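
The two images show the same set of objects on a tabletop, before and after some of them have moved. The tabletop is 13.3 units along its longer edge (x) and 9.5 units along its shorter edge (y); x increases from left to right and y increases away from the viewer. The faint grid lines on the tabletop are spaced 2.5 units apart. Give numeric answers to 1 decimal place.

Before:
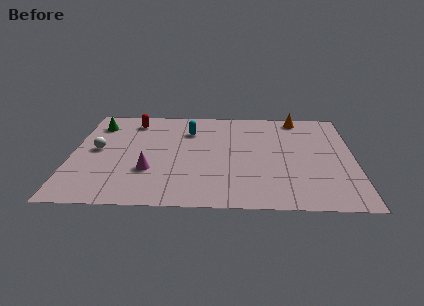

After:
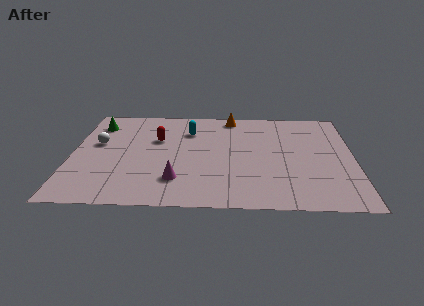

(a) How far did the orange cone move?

3.2

From (10.7, 8.5) to (7.5, 8.5), the orange cone covered √(3.2² + 0.0²) ≈ 3.2 units.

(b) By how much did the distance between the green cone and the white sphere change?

-0.6

The distance was about 2.5 in the first image and 1.9 in the second, so they moved 0.6 units closer together.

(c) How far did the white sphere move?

0.6

The white sphere was near (1.2, 5.0) before and (1.2, 5.6) after, so it travelled √(0.0² + 0.6²) ≈ 0.6 units.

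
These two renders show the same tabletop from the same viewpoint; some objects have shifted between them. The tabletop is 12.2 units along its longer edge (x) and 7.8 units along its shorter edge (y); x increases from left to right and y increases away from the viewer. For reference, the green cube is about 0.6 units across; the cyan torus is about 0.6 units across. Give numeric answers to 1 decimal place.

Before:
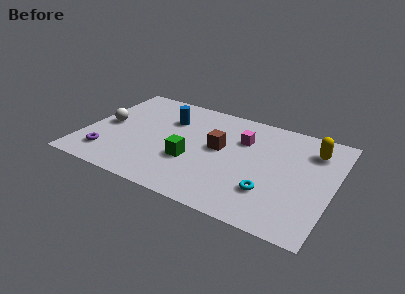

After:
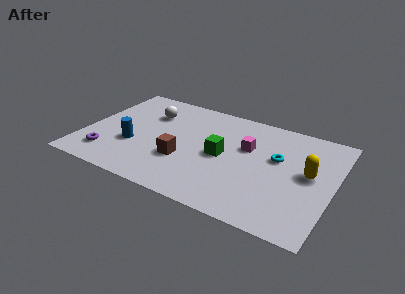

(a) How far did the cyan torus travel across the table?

2.5

The cyan torus moved from about (9.3, 2.2) to (9.4, 4.7), a distance of √(0.1² + 2.5²) ≈ 2.5.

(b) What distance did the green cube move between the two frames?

1.7

The green cube was near (5.4, 2.8) before and (6.8, 3.8) after, so it travelled √(1.4² + 1.0²) ≈ 1.7 units.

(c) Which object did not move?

the purple torus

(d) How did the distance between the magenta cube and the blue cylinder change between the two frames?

+2.1

They were about 3.7 units apart before and 5.8 after — 2.1 units further apart.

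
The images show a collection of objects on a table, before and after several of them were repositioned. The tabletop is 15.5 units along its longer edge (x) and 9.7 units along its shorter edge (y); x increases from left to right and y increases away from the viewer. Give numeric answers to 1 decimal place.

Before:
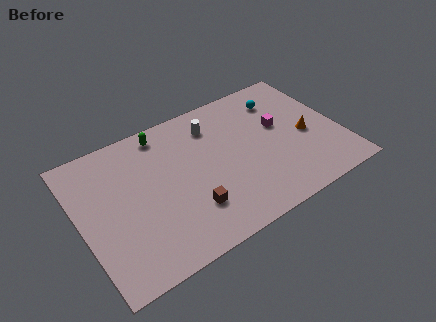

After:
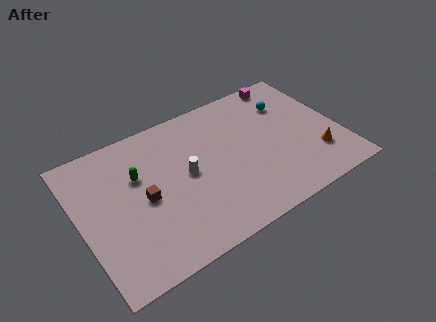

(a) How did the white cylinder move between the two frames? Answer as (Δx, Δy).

(-2.0, -2.6)

The white cylinder started near (8.3, 7.6) and ended near (6.3, 5.0).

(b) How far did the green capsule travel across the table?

2.8

The green capsule was near (5.4, 8.5) before and (3.6, 6.3) after, so it travelled √(1.8² + 2.2²) ≈ 2.8 units.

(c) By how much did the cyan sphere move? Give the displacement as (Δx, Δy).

(0.4, -0.5)

From the two frames, the cyan sphere sits at roughly (12.5, 7.6) before and (12.9, 7.1) after.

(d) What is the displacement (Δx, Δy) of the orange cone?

(0.3, -1.7)

From the two frames, the orange cone sits at roughly (13.5, 4.3) before and (13.8, 2.6) after.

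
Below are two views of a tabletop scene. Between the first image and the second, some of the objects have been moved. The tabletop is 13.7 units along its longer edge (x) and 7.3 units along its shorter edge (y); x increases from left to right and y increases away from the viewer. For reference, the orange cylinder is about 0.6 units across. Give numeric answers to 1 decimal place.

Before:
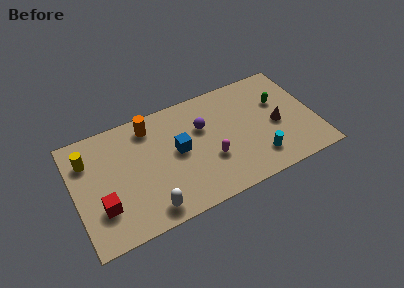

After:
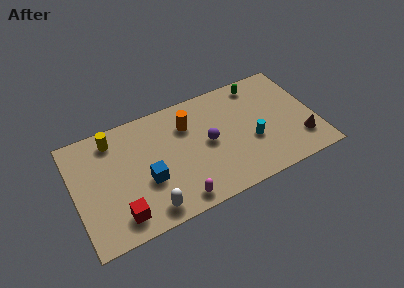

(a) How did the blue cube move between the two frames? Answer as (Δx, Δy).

(-1.9, -1.1)

The blue cube started near (5.9, 3.9) and ended near (4.0, 2.8).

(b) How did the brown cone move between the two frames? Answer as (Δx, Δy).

(1.2, -1.5)

From the two frames, the brown cone sits at roughly (11.5, 3.3) before and (12.7, 1.8) after.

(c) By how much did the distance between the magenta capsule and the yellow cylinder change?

-1.2

Before: roughly 7.3 units apart; after: 6.1. That's 1.2 units closer together.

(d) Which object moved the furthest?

the magenta capsule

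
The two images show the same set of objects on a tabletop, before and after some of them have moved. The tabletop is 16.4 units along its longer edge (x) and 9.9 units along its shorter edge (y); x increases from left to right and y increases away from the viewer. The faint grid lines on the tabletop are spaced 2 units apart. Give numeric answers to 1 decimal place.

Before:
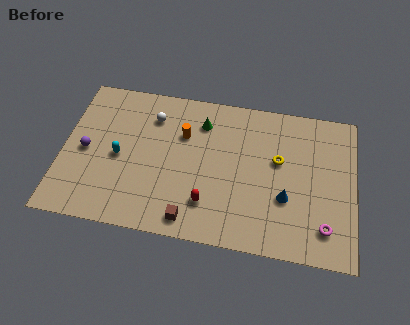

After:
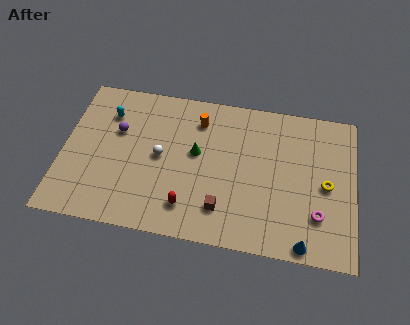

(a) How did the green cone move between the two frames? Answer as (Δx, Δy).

(-0.2, -2.1)

The green cone was at about (7.7, 7.7) and moved to about (7.5, 5.6).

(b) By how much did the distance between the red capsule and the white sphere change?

-2.8

Before: roughly 6.2 units apart; after: 3.4. That's 2.8 units closer together.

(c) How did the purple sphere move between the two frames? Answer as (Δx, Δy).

(1.7, 1.6)

From the two frames, the purple sphere sits at roughly (1.3, 4.7) before and (3.0, 6.3) after.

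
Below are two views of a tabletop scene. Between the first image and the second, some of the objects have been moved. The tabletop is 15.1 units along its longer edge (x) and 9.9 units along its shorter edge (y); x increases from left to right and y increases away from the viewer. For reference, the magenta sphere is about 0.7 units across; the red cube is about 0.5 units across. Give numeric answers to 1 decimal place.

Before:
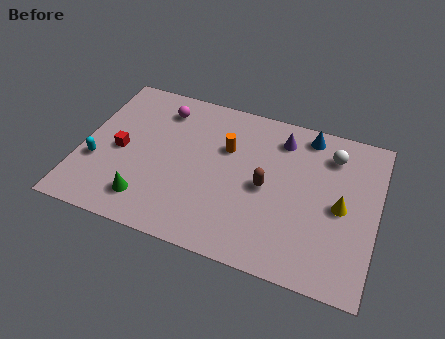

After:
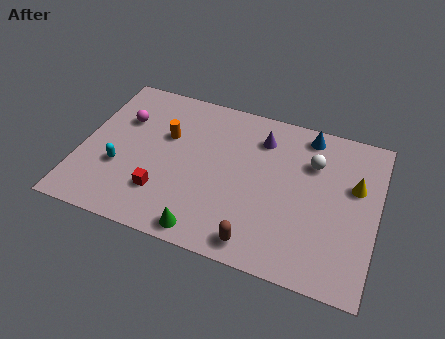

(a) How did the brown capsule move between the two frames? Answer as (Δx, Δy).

(-0.1, -3.5)

The brown capsule started near (9.5, 4.7) and ended near (9.4, 1.2).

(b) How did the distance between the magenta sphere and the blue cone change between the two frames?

+2.1

They were about 7.5 units apart before and 9.6 after — 2.1 units further apart.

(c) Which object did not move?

the blue cone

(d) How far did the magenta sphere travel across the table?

2.3

From (3.8, 8.0) to (1.9, 6.7), the magenta sphere covered √(1.9² + 1.3²) ≈ 2.3 units.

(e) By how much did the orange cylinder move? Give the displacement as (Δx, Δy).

(-3.1, -0.2)

The orange cylinder was at about (7.3, 6.5) and moved to about (4.2, 6.3).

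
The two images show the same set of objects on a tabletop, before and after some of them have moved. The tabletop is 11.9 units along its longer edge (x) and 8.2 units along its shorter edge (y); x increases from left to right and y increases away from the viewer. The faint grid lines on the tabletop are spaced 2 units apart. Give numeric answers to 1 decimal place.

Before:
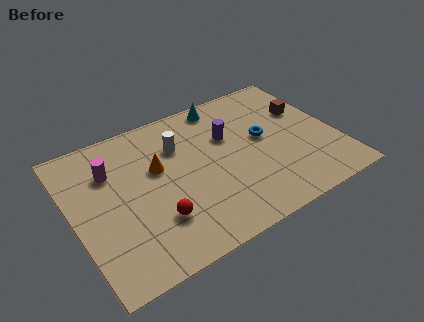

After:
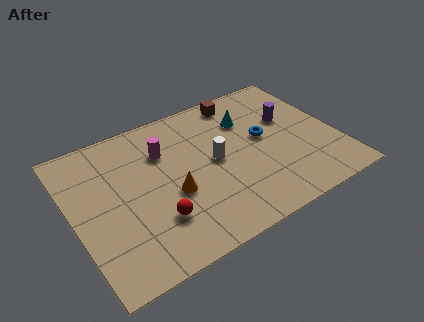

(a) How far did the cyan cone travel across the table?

1.7

The cyan cone moved from about (7.3, 7.3) to (8.2, 5.9), a distance of √(0.9² + 1.4²) ≈ 1.7.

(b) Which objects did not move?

the blue torus and the red sphere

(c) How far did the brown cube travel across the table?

3.3

From (10.8, 5.3) to (8.1, 7.2), the brown cube covered √(2.7² + 1.9²) ≈ 3.3 units.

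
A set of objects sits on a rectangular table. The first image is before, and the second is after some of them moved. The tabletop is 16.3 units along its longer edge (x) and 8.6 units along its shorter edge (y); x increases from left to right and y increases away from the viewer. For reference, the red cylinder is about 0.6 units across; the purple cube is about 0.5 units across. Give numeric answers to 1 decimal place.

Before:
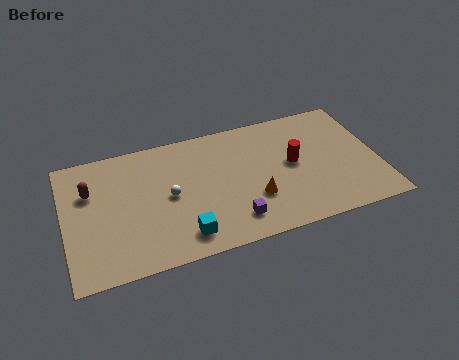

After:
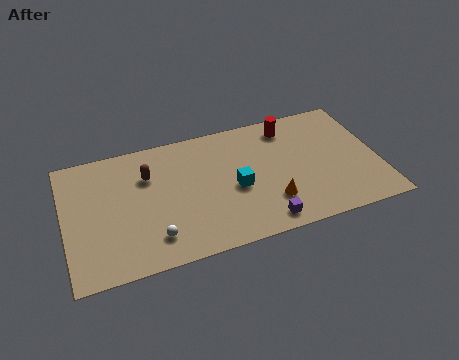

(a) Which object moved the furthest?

the cyan cube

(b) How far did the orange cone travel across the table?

0.9

From (9.7, 2.8) to (10.5, 2.3), the orange cone covered √(0.8² + 0.5²) ≈ 0.9 units.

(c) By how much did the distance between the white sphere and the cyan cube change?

+2.0

The distance was about 2.8 in the first image and 4.8 in the second, so they moved 2.0 units further apart.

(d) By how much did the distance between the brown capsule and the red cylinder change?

-3.0

The distance was about 10.6 in the first image and 7.6 in the second, so they moved 3.0 units closer together.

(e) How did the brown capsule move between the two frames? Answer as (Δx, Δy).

(3.0, 0.2)

The brown capsule was at about (1.4, 5.8) and moved to about (4.4, 6.0).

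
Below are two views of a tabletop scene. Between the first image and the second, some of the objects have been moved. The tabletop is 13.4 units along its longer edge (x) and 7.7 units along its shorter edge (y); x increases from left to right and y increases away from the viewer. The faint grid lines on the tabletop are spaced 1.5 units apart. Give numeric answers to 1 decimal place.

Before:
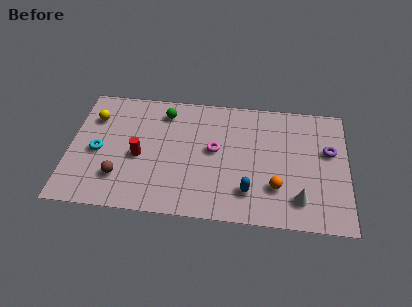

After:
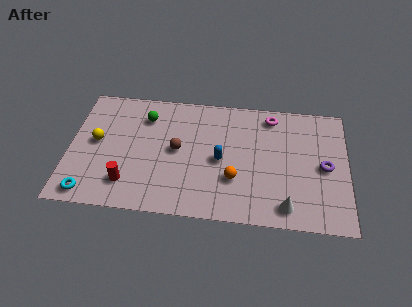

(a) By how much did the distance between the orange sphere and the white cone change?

+1.6

They were about 1.3 units apart before and 2.9 after — 1.6 units further apart.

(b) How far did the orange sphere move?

2.0

The orange sphere was near (10.0, 2.2) before and (8.0, 2.5) after, so it travelled √(2.0² + 0.3²) ≈ 2.0 units.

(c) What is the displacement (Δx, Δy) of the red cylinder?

(-0.5, -1.7)

The red cylinder was at about (3.4, 3.4) and moved to about (2.9, 1.7).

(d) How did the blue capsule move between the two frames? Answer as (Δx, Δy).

(-1.4, 1.8)

From the two frames, the blue capsule sits at roughly (8.7, 1.8) before and (7.3, 3.6) after.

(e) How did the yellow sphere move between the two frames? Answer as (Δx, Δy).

(0.2, -1.5)

The yellow sphere was at about (1.1, 5.6) and moved to about (1.3, 4.1).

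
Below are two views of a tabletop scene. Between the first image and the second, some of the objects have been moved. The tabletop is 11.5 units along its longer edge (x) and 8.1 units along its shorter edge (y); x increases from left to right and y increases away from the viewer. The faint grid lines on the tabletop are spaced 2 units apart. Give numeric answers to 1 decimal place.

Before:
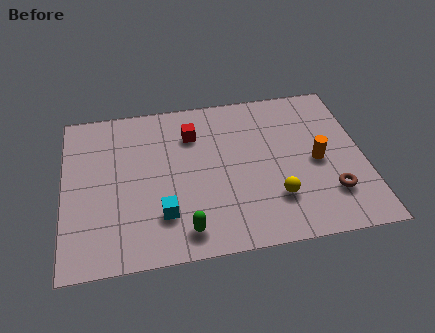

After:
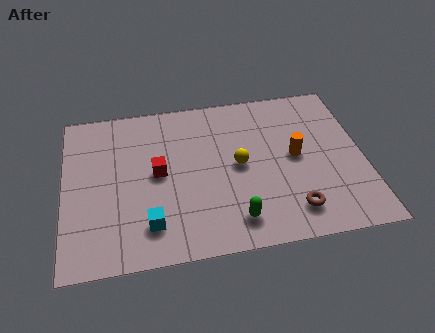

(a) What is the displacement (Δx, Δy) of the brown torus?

(-1.5, -0.6)

The brown torus was at about (10.1, 2.1) and moved to about (8.6, 1.5).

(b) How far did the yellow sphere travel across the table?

2.3

The yellow sphere was near (8.0, 2.2) before and (6.7, 4.1) after, so it travelled √(1.3² + 1.9²) ≈ 2.3 units.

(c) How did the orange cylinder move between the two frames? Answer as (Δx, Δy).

(-0.8, 0.4)

The orange cylinder was at about (9.7, 3.8) and moved to about (8.9, 4.2).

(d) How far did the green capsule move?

1.9

The green capsule moved from about (4.5, 1.2) to (6.4, 1.4), a distance of √(1.9² + 0.2²) ≈ 1.9.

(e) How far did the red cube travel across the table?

2.3

The red cube moved from about (5.0, 6.0) to (3.6, 4.2), a distance of √(1.4² + 1.8²) ≈ 2.3.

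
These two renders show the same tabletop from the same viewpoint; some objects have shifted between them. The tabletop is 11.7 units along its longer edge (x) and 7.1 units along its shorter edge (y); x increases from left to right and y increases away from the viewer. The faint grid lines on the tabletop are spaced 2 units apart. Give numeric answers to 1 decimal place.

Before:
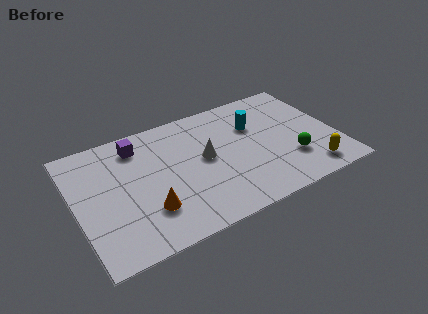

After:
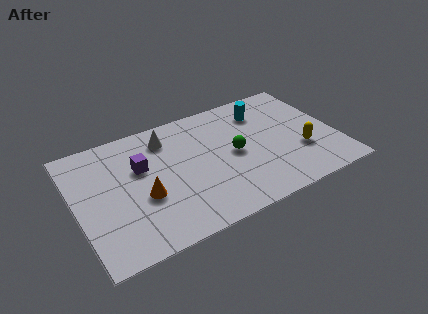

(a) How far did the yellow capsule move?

1.3

The yellow capsule was near (10.2, 1.1) before and (10.0, 2.4) after, so it travelled √(0.2² + 1.3²) ≈ 1.3 units.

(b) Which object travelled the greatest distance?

the green sphere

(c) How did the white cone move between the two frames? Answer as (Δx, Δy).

(-1.5, 1.9)

The white cone was at about (5.8, 3.8) and moved to about (4.3, 5.7).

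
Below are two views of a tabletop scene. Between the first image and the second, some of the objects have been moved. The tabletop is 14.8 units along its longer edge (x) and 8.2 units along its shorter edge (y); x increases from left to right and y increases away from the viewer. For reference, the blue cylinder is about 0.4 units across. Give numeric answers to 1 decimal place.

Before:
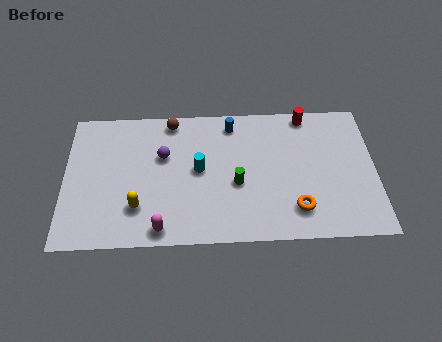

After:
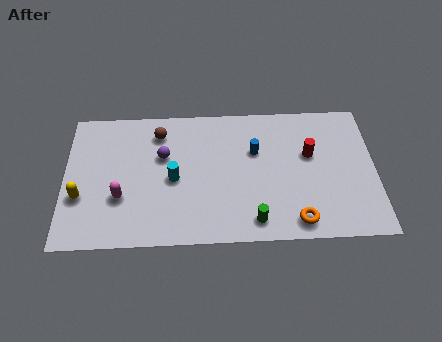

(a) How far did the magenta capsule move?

2.7

From (4.6, 0.9) to (2.7, 2.8), the magenta capsule covered √(1.9² + 1.9²) ≈ 2.7 units.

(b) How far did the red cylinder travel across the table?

2.4

From (11.6, 7.4) to (11.7, 5.0), the red cylinder covered √(0.1² + 2.4²) ≈ 2.4 units.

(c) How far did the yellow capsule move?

2.8

From (3.5, 2.2) to (0.8, 2.9), the yellow capsule covered √(2.7² + 0.7²) ≈ 2.8 units.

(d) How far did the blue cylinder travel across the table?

2.0

The blue cylinder moved from about (8.0, 7.0) to (9.1, 5.3), a distance of √(1.1² + 1.7²) ≈ 2.0.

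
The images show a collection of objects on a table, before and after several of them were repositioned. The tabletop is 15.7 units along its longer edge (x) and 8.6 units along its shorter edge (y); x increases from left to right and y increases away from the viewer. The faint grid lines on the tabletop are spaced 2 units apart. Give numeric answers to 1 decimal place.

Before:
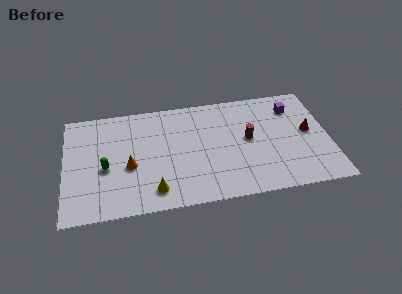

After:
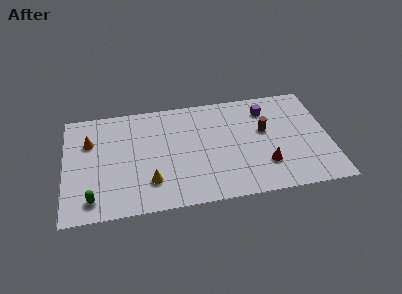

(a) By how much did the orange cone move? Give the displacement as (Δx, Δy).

(-2.3, 2.3)

From the two frames, the orange cone sits at roughly (3.8, 3.6) before and (1.5, 5.9) after.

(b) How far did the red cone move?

3.5

The red cone moved from about (14.5, 4.6) to (11.8, 2.4), a distance of √(2.7² + 2.2²) ≈ 3.5.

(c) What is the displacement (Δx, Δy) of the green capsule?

(-0.8, -2.3)

The green capsule was at about (2.4, 3.7) and moved to about (1.6, 1.4).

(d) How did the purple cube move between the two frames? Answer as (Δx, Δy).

(-1.6, 0.1)

The purple cube was at about (13.7, 6.7) and moved to about (12.1, 6.8).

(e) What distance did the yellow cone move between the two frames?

0.7

From (5.2, 1.5) to (5.0, 2.2), the yellow cone covered √(0.2² + 0.7²) ≈ 0.7 units.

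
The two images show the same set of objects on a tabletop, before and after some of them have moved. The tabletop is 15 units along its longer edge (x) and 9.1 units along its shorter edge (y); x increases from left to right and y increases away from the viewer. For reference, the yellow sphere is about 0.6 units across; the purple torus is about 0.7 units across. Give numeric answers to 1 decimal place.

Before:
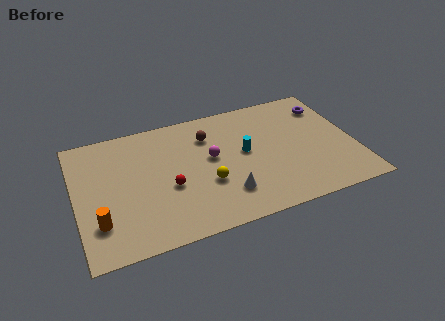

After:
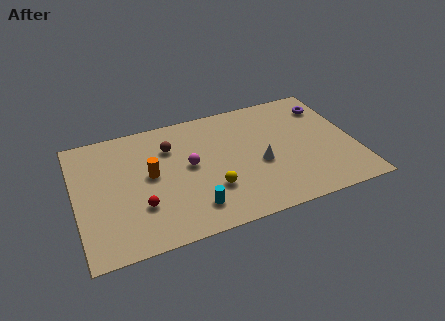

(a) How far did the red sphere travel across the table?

1.8

From (4.9, 3.7) to (3.3, 2.8), the red sphere covered √(1.6² + 0.9²) ≈ 1.8 units.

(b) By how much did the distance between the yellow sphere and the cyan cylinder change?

-1.2

Before: roughly 2.7 units apart; after: 1.5. That's 1.2 units closer together.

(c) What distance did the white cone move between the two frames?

2.6

From (7.8, 2.2) to (9.8, 3.8), the white cone covered √(2.0² + 1.6²) ≈ 2.6 units.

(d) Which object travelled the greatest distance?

the cyan cylinder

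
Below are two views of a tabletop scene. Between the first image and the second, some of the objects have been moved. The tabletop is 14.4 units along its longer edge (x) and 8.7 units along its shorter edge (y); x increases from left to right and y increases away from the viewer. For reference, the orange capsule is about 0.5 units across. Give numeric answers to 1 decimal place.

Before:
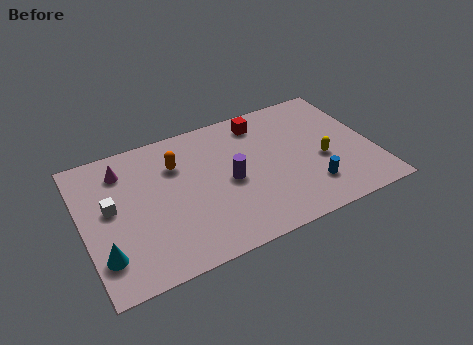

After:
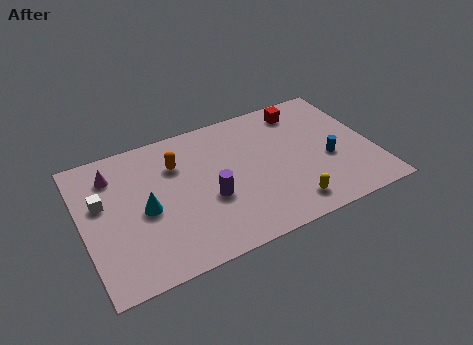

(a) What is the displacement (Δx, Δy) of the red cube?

(2.1, 0.0)

The red cube was at about (9.2, 7.3) and moved to about (11.3, 7.3).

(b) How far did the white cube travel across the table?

0.6

The white cube moved from about (1.4, 4.8) to (1.0, 5.3), a distance of √(0.4² + 0.5²) ≈ 0.6.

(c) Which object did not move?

the orange capsule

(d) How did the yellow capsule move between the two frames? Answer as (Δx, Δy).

(-2.0, -2.2)

From the two frames, the yellow capsule sits at roughly (11.8, 3.6) before and (9.8, 1.4) after.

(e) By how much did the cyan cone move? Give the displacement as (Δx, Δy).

(2.2, 1.9)

From the two frames, the cyan cone sits at roughly (0.8, 2.1) before and (3.0, 4.0) after.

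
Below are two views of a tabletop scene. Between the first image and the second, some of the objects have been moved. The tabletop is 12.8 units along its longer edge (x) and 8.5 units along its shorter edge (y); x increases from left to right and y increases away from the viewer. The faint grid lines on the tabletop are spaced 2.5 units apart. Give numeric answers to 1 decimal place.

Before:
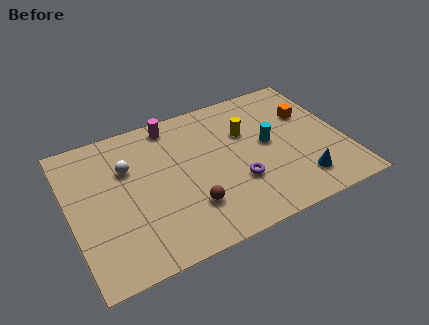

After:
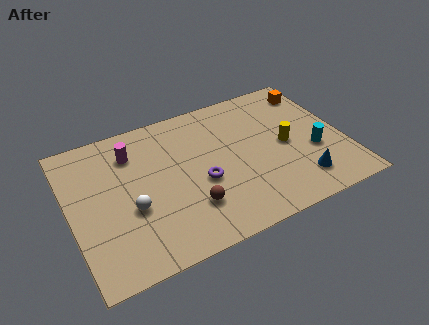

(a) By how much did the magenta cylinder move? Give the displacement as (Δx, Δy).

(-2.0, -1.0)

From the two frames, the magenta cylinder sits at roughly (5.1, 7.5) before and (3.1, 6.5) after.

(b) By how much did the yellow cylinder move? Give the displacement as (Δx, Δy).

(1.7, -1.5)

The yellow cylinder was at about (8.4, 5.6) and moved to about (10.1, 4.1).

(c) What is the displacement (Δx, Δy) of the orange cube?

(0.5, 1.4)

The orange cube started near (11.4, 5.6) and ended near (11.9, 7.0).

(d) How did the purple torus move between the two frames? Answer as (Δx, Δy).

(-1.6, 0.7)

From the two frames, the purple torus sits at roughly (7.6, 2.8) before and (6.0, 3.5) after.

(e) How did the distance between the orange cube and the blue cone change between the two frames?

+1.5

The distance was about 4.0 in the first image and 5.5 in the second, so they moved 1.5 units further apart.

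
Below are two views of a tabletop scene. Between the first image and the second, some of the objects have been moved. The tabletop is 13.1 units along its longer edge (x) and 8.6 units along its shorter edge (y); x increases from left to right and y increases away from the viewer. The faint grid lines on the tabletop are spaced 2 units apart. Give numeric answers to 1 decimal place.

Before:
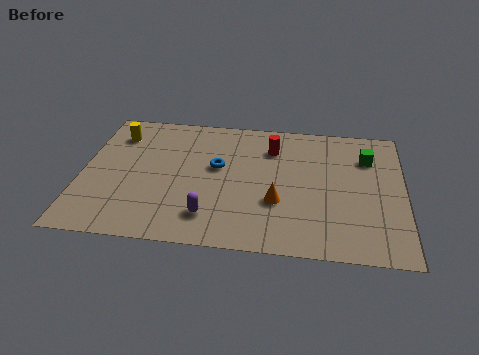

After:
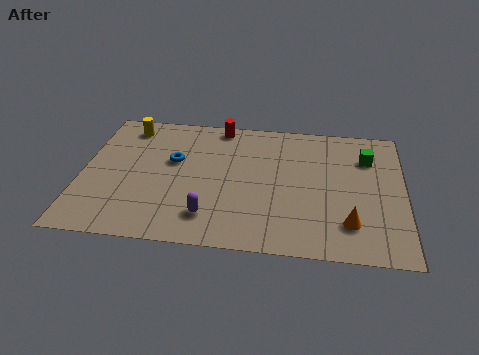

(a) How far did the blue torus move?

1.8

The blue torus was near (5.5, 5.0) before and (3.7, 5.2) after, so it travelled √(1.8² + 0.2²) ≈ 1.8 units.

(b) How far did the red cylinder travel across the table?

2.6

From (7.7, 6.5) to (5.5, 7.8), the red cylinder covered √(2.2² + 1.3²) ≈ 2.6 units.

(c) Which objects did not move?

the green cube and the purple capsule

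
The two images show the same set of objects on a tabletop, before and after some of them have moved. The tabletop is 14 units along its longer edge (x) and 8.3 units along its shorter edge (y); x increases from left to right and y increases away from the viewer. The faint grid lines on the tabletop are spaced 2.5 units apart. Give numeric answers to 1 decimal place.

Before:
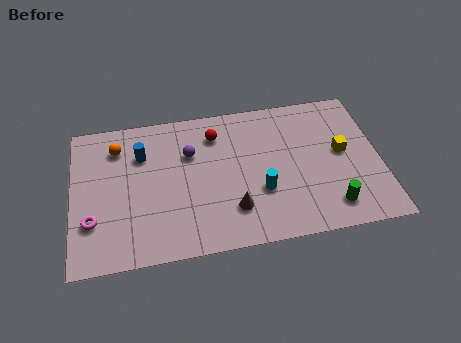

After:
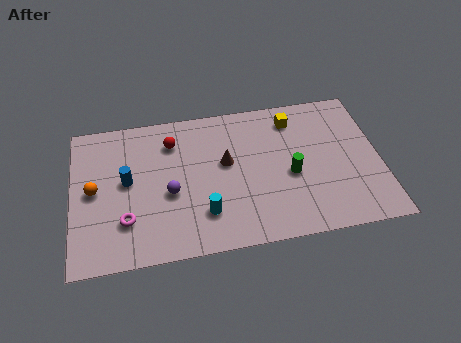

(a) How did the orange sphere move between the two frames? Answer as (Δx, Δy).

(-1.1, -2.3)

The orange sphere was at about (2.1, 6.5) and moved to about (1.0, 4.2).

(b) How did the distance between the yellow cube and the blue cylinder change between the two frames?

-1.2

Before: roughly 9.2 units apart; after: 8.0. That's 1.2 units closer together.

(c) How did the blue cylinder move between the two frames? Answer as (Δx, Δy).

(-0.7, -1.4)

The blue cylinder was at about (3.2, 5.9) and moved to about (2.5, 4.5).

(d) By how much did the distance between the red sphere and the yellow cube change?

-0.4

Before: roughly 6.0 units apart; after: 5.6. That's 0.4 units closer together.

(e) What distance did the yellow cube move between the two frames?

3.1

The yellow cube moved from about (12.3, 4.5) to (10.2, 6.8), a distance of √(2.1² + 2.3²) ≈ 3.1.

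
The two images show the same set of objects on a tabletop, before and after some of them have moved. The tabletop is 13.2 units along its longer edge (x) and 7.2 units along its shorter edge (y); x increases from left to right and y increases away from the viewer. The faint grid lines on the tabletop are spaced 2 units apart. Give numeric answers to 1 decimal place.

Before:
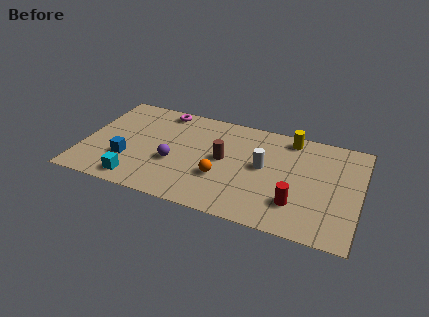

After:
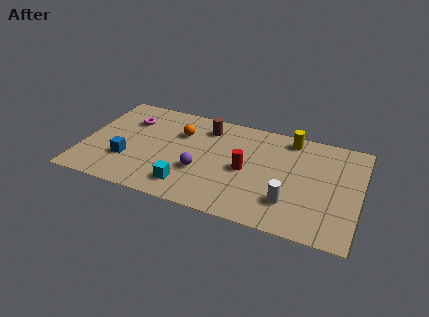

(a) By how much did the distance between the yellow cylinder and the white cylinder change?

+1.8

The distance was about 2.6 in the first image and 4.4 in the second, so they moved 1.8 units further apart.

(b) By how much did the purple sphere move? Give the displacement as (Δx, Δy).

(1.3, -0.2)

From the two frames, the purple sphere sits at roughly (4.4, 2.8) before and (5.7, 2.6) after.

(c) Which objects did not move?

the yellow cylinder and the blue cube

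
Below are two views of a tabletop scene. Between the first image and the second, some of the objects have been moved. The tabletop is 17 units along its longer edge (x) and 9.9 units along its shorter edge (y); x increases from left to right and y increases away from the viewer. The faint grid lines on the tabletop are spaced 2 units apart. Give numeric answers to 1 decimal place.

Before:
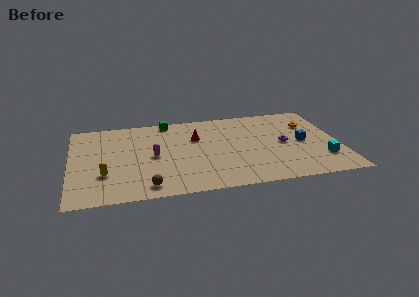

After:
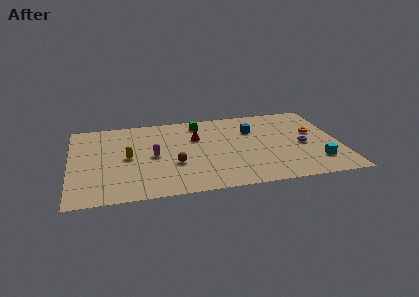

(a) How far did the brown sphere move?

2.9

The brown sphere moved from about (4.7, 1.3) to (6.5, 3.6), a distance of √(1.8² + 2.3²) ≈ 2.9.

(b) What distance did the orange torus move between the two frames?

1.1

From (15.3, 7.0) to (15.5, 5.9), the orange torus covered √(0.2² + 1.1²) ≈ 1.1 units.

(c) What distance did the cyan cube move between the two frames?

0.5

The cyan cube moved from about (15.8, 2.6) to (15.4, 2.3), a distance of √(0.4² + 0.3²) ≈ 0.5.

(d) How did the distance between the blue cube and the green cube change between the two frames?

-5.8

The distance was about 9.4 in the first image and 3.6 in the second, so they moved 5.8 units closer together.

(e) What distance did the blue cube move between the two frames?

3.7

From (14.7, 4.8) to (11.6, 6.9), the blue cube covered √(3.1² + 2.1²) ≈ 3.7 units.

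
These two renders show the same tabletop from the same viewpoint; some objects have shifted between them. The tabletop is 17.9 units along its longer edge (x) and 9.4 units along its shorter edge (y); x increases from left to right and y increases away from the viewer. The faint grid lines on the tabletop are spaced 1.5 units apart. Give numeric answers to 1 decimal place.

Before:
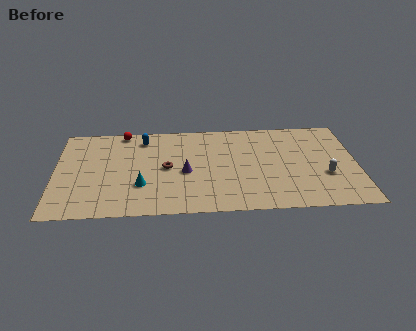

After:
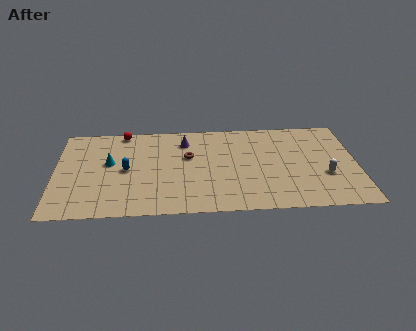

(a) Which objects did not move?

the red sphere and the white capsule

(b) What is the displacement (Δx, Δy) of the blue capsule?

(-1.0, -3.2)

The blue capsule started near (5.2, 7.8) and ended near (4.2, 4.6).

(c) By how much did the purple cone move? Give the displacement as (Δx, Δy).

(0.0, 3.2)

The purple cone started near (7.7, 4.2) and ended near (7.7, 7.4).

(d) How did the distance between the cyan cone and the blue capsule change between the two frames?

-3.5

Before: roughly 4.8 units apart; after: 1.3. That's 3.5 units closer together.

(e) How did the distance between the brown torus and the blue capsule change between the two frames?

+0.5

The distance was about 3.4 in the first image and 3.9 in the second, so they moved 0.5 units further apart.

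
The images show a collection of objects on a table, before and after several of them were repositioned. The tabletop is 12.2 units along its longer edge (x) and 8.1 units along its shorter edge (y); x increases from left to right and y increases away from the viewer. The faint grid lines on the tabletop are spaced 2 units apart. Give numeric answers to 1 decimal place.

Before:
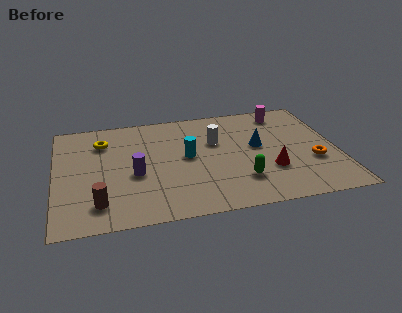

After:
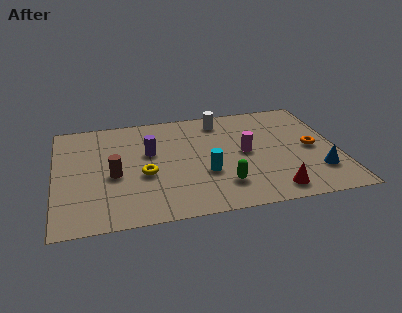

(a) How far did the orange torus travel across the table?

1.0

The orange torus was near (11.1, 2.9) before and (11.1, 3.9) after, so it travelled √(0.0² + 1.0²) ≈ 1.0 units.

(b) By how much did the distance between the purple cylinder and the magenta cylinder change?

-3.4

Before: roughly 7.6 units apart; after: 4.2. That's 3.4 units closer together.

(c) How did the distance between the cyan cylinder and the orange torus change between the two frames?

-0.8

Before: roughly 5.6 units apart; after: 4.8. That's 0.8 units closer together.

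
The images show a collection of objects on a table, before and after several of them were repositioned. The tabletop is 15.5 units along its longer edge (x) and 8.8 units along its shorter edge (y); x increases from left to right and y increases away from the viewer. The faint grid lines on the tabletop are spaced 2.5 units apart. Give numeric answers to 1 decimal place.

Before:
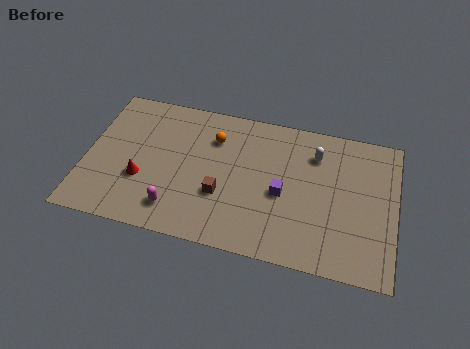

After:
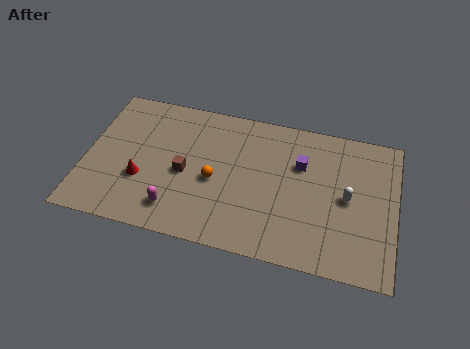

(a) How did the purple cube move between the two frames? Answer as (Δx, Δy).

(0.8, 2.0)

The purple cube started near (9.9, 3.9) and ended near (10.7, 5.9).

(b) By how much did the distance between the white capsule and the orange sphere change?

+1.5

They were about 5.1 units apart before and 6.6 after — 1.5 units further apart.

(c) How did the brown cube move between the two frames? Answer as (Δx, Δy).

(-1.9, 0.9)

The brown cube started near (6.9, 3.1) and ended near (5.0, 4.0).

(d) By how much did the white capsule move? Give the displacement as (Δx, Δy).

(1.7, -2.3)

From the two frames, the white capsule sits at roughly (11.4, 6.7) before and (13.1, 4.4) after.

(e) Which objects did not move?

the magenta capsule and the red cone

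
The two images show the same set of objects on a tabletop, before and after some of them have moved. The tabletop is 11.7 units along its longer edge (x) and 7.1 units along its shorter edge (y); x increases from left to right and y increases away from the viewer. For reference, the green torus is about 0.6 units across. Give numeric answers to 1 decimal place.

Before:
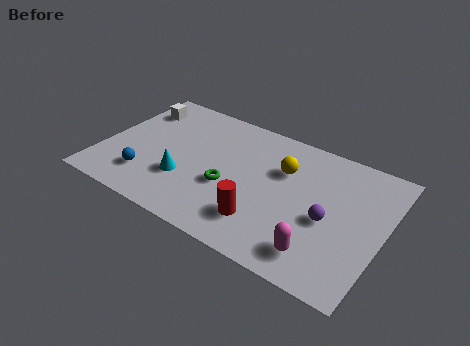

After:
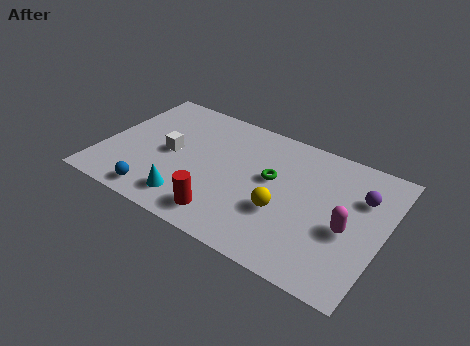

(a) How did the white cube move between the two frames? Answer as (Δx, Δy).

(1.8, -2.0)

The white cube started near (1.0, 5.5) and ended near (2.8, 3.5).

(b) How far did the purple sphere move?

2.1

The purple sphere moved from about (9.5, 3.1) to (10.6, 4.9), a distance of √(1.1² + 1.8²) ≈ 2.1.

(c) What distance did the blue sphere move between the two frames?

1.0

The blue sphere moved from about (2.1, 1.7) to (2.7, 0.9), a distance of √(0.6² + 0.8²) ≈ 1.0.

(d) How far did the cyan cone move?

1.1

From (3.6, 2.3) to (4.0, 1.3), the cyan cone covered √(0.4² + 1.0²) ≈ 1.1 units.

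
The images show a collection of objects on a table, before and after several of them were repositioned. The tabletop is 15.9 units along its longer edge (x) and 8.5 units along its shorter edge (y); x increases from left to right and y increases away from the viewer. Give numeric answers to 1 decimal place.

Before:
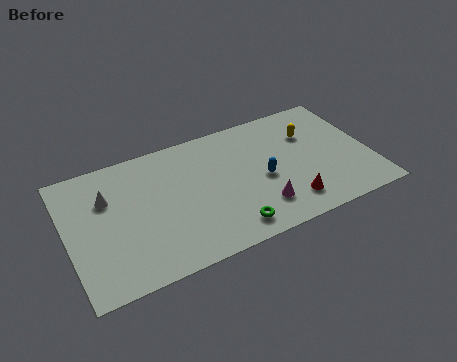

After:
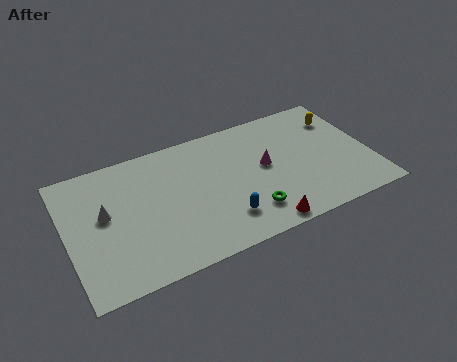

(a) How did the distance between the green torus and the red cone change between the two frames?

-2.0

The distance was about 3.2 in the first image and 1.2 in the second, so they moved 2.0 units closer together.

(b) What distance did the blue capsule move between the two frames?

2.9

From (10.2, 3.8) to (7.9, 2.0), the blue capsule covered √(2.3² + 1.8²) ≈ 2.9 units.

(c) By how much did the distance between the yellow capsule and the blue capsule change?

+4.6

They were about 3.5 units apart before and 8.1 after — 4.6 units further apart.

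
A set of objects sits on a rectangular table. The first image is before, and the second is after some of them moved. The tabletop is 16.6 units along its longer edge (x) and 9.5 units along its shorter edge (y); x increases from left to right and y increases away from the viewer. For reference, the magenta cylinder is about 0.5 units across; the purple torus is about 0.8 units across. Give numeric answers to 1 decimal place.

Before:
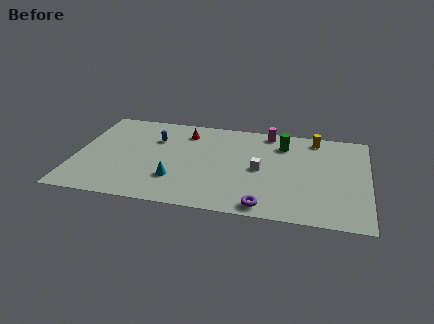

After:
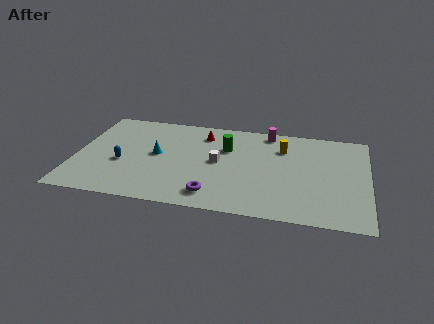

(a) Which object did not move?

the magenta cylinder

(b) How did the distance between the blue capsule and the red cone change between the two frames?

+3.8

They were about 2.0 units apart before and 5.8 after — 3.8 units further apart.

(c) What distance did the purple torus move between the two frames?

3.0

The purple torus moved from about (10.9, 1.0) to (8.0, 1.6), a distance of √(2.9² + 0.6²) ≈ 3.0.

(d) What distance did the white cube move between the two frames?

2.4

From (10.5, 4.6) to (8.1, 4.9), the white cube covered √(2.4² + 0.3²) ≈ 2.4 units.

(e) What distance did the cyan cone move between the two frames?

2.6

From (5.8, 2.7) to (4.6, 5.0), the cyan cone covered √(1.2² + 2.3²) ≈ 2.6 units.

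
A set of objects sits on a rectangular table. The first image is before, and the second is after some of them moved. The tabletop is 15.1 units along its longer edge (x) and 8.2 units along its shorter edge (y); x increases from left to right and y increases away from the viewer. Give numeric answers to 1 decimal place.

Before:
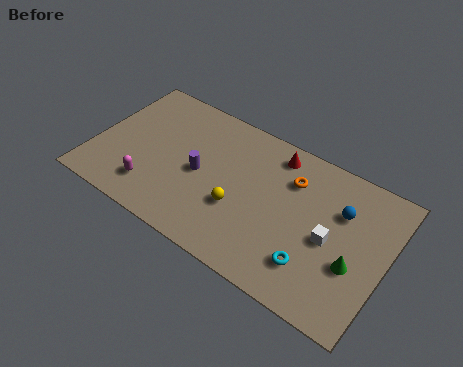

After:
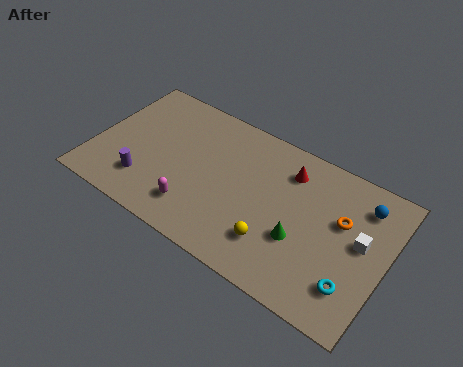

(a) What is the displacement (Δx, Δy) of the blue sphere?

(1.0, 0.9)

From the two frames, the blue sphere sits at roughly (12.6, 5.6) before and (13.6, 6.5) after.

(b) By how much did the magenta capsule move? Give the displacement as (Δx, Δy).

(2.3, 0.0)

From the two frames, the magenta capsule sits at roughly (3.3, 1.8) before and (5.6, 1.8) after.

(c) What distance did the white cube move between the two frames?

1.7

The white cube was near (12.3, 3.8) before and (13.8, 4.5) after, so it travelled √(1.5² + 0.7²) ≈ 1.7 units.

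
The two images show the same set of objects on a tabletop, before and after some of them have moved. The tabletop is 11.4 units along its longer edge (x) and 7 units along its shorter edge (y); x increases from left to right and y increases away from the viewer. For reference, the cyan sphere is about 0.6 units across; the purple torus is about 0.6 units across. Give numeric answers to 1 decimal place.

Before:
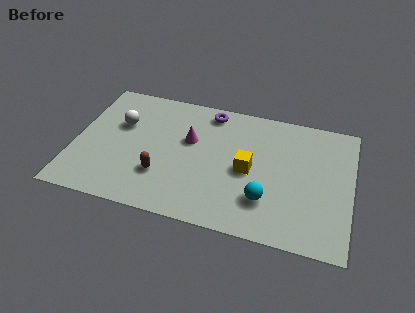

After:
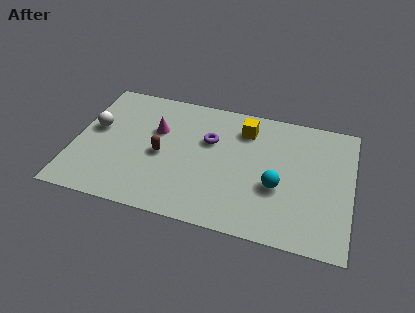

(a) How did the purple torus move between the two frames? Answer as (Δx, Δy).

(0.1, -1.6)

The purple torus started near (5.4, 6.1) and ended near (5.5, 4.5).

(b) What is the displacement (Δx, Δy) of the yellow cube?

(-0.3, 2.2)

The yellow cube was at about (7.2, 3.3) and moved to about (6.9, 5.5).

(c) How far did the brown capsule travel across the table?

1.1

The brown capsule was near (3.7, 2.1) before and (3.6, 3.2) after, so it travelled √(0.1² + 1.1²) ≈ 1.1 units.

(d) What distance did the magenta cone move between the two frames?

1.4

From (4.7, 4.3) to (3.3, 4.5), the magenta cone covered √(1.4² + 0.2²) ≈ 1.4 units.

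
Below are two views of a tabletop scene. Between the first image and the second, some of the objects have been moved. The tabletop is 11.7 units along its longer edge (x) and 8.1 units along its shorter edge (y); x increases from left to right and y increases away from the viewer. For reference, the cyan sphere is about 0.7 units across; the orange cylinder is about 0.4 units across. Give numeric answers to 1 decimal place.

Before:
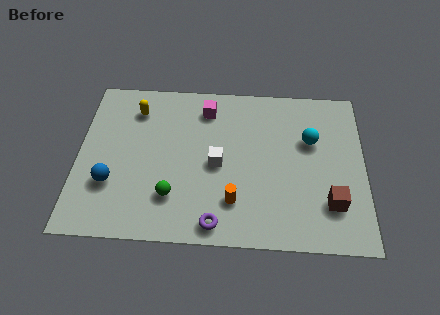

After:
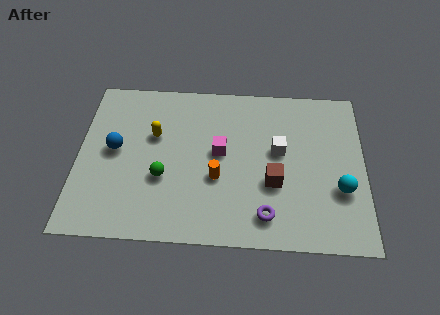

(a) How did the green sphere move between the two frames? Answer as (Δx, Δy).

(-0.4, 0.9)

The green sphere was at about (3.9, 2.1) and moved to about (3.5, 3.0).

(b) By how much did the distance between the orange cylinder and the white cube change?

+1.0

They were about 1.9 units apart before and 2.9 after — 1.0 units further apart.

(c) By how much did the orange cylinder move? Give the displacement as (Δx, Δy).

(-0.7, 1.1)

The orange cylinder was at about (6.4, 2.0) and moved to about (5.7, 3.1).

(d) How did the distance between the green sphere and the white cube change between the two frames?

+2.5

Before: roughly 2.5 units apart; after: 5.0. That's 2.5 units further apart.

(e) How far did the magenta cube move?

2.3

The magenta cube was near (5.2, 6.6) before and (5.8, 4.4) after, so it travelled √(0.6² + 2.2²) ≈ 2.3 units.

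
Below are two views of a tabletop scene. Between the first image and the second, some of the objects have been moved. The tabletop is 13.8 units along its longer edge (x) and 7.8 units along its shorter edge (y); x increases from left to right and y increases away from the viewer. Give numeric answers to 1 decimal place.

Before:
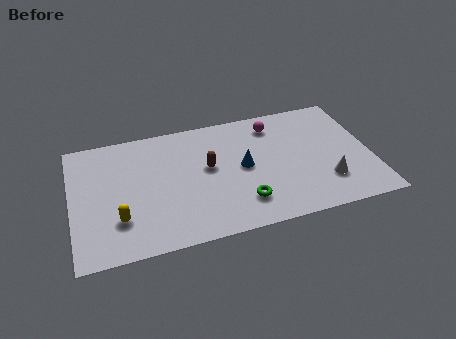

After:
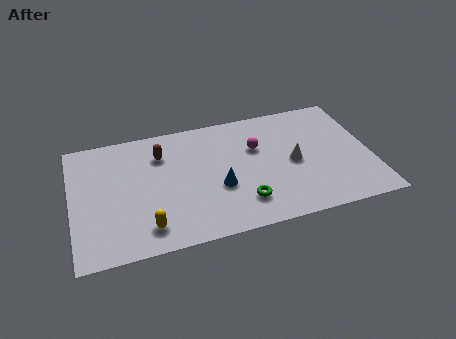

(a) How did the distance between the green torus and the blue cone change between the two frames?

-0.6

They were about 2.2 units apart before and 1.6 after — 0.6 units closer together.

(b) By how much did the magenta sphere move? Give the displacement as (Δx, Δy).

(-0.9, -1.3)

The magenta sphere started near (9.5, 6.4) and ended near (8.6, 5.1).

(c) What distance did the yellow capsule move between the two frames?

1.4

From (2.1, 2.2) to (3.3, 1.4), the yellow capsule covered √(1.2² + 0.8²) ≈ 1.4 units.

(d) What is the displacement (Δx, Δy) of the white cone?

(-1.4, 1.6)

The white cone was at about (11.6, 2.1) and moved to about (10.2, 3.7).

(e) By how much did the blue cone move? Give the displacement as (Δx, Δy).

(-1.2, -1.0)

From the two frames, the blue cone sits at roughly (7.9, 4.0) before and (6.7, 3.0) after.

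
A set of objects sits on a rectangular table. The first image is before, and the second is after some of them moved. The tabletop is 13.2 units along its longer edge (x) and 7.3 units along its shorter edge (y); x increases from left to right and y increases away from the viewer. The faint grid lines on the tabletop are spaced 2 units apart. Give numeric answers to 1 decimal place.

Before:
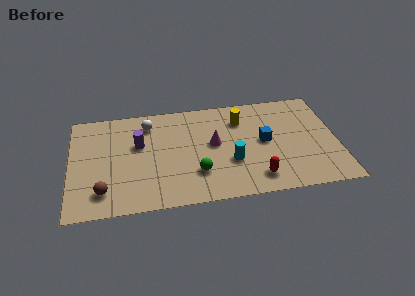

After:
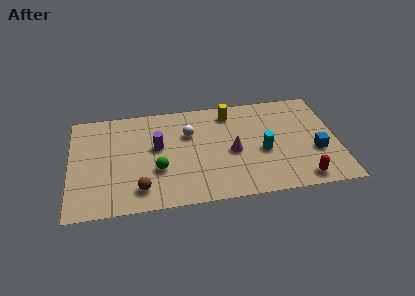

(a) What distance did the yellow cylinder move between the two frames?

0.8

The yellow cylinder moved from about (8.5, 5.5) to (8.0, 6.1), a distance of √(0.5² + 0.6²) ≈ 0.8.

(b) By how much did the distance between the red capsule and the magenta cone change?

+0.7

The distance was about 3.4 in the first image and 4.1 in the second, so they moved 0.7 units further apart.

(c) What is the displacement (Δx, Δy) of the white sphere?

(2.0, -1.0)

The white sphere was at about (3.9, 5.9) and moved to about (5.9, 4.9).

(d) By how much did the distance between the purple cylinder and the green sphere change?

-2.1

Before: roughly 3.7 units apart; after: 1.6. That's 2.1 units closer together.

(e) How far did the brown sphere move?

1.8

From (1.6, 1.5) to (3.4, 1.4), the brown sphere covered √(1.8² + 0.1²) ≈ 1.8 units.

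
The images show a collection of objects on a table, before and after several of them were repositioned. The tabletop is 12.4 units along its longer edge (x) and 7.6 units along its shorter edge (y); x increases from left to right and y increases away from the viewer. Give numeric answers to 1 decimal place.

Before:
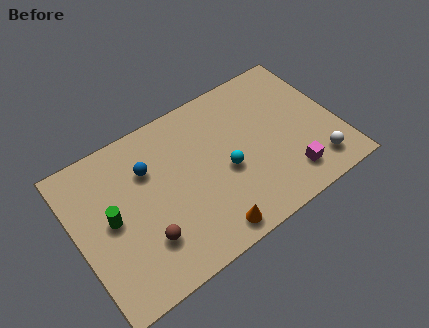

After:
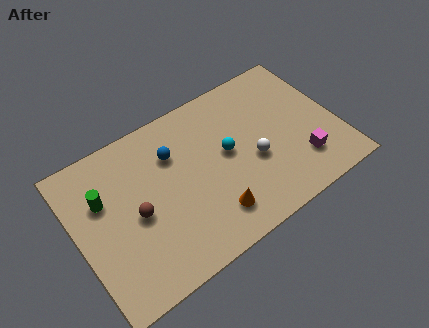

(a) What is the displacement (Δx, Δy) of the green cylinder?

(-0.2, 1.1)

The green cylinder started near (1.6, 3.9) and ended near (1.4, 5.0).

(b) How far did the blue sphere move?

1.2

The blue sphere moved from about (3.6, 5.3) to (4.8, 5.4), a distance of √(1.2² + 0.1²) ≈ 1.2.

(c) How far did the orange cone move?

0.8

From (5.7, 0.9) to (6.0, 1.6), the orange cone covered √(0.3² + 0.7²) ≈ 0.8 units.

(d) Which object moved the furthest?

the white sphere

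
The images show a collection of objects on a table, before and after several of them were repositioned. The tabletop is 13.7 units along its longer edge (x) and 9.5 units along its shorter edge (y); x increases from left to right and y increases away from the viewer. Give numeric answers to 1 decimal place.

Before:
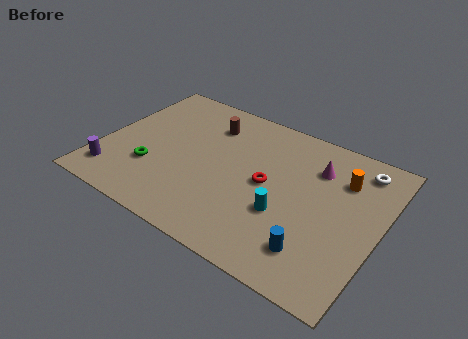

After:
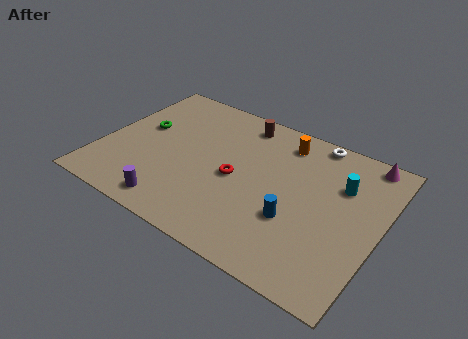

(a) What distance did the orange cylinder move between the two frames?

3.3

The orange cylinder moved from about (11.6, 6.9) to (8.5, 7.9), a distance of √(3.1² + 1.0²) ≈ 3.3.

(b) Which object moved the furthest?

the cyan cylinder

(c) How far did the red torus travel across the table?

1.6

From (8.2, 4.8) to (6.7, 4.4), the red torus covered √(1.5² + 0.4²) ≈ 1.6 units.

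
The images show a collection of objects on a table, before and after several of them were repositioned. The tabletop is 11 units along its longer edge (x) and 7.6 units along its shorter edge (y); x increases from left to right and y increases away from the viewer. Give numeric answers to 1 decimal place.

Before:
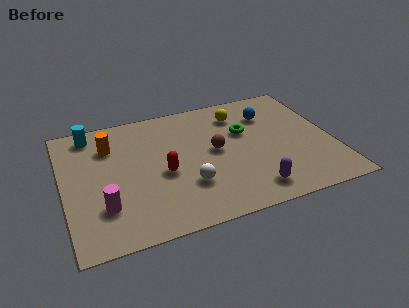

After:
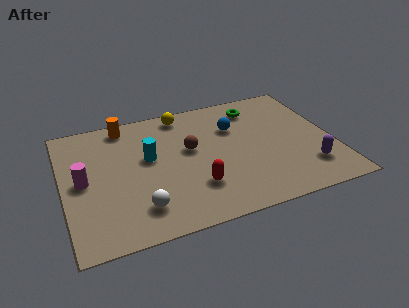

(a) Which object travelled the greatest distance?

the cyan cylinder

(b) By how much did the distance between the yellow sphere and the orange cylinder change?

-3.0

The distance was about 5.4 in the first image and 2.4 in the second, so they moved 3.0 units closer together.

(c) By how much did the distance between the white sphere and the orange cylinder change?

+0.7

Before: roughly 4.4 units apart; after: 5.1. That's 0.7 units further apart.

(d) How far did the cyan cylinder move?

3.1

From (1.3, 6.6) to (3.5, 4.4), the cyan cylinder covered √(2.2² + 2.2²) ≈ 3.1 units.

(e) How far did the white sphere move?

2.1

From (4.9, 2.3) to (2.9, 1.6), the white sphere covered √(2.0² + 0.7²) ≈ 2.1 units.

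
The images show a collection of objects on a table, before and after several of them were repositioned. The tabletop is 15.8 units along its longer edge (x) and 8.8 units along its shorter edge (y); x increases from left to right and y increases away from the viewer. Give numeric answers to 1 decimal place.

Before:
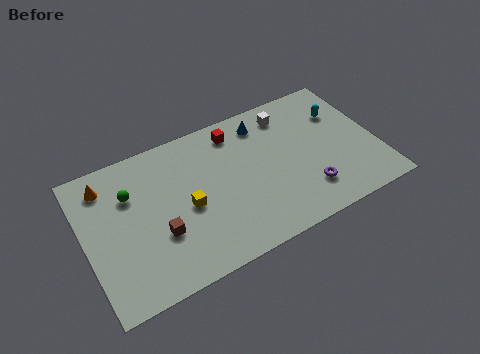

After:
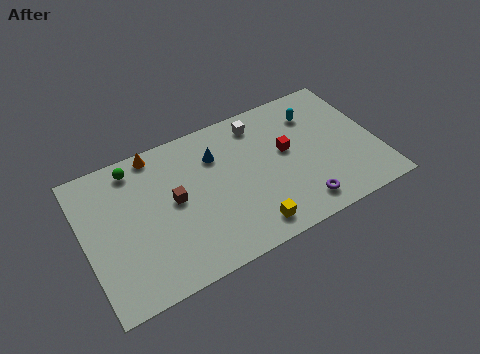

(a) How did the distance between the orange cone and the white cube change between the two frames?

-4.4

Before: roughly 10.0 units apart; after: 5.6. That's 4.4 units closer together.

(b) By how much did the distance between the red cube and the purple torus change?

-2.6

Before: roughly 6.2 units apart; after: 3.6. That's 2.6 units closer together.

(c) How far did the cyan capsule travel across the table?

1.5

From (14.2, 6.2) to (12.8, 6.7), the cyan capsule covered √(1.4² + 0.5²) ≈ 1.5 units.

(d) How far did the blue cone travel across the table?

2.8

The blue cone moved from about (10.0, 7.3) to (7.3, 6.4), a distance of √(2.7² + 0.9²) ≈ 2.8.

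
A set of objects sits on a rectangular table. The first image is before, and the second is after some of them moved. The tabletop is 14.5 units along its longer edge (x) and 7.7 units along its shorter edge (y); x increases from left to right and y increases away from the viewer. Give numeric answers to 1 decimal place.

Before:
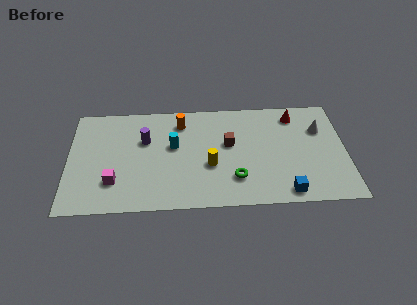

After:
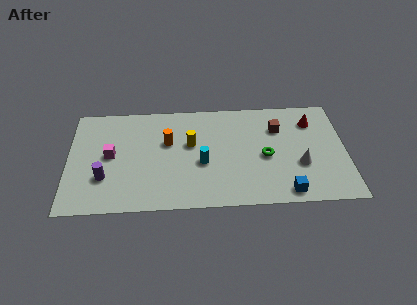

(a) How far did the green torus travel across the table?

2.2

The green torus moved from about (8.7, 2.0) to (10.3, 3.5), a distance of √(1.6² + 1.5²) ≈ 2.2.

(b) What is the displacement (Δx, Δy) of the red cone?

(0.9, -0.5)

The red cone was at about (11.9, 6.4) and moved to about (12.8, 5.9).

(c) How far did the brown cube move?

2.8

From (8.4, 4.5) to (11.0, 5.5), the brown cube covered √(2.6² + 1.0²) ≈ 2.8 units.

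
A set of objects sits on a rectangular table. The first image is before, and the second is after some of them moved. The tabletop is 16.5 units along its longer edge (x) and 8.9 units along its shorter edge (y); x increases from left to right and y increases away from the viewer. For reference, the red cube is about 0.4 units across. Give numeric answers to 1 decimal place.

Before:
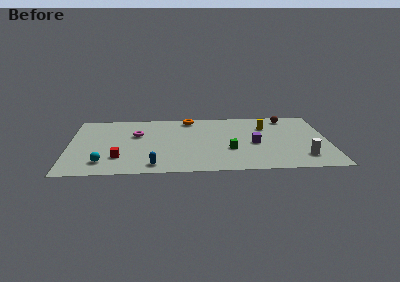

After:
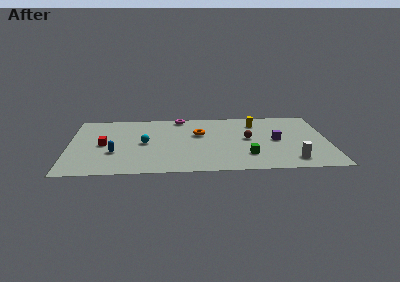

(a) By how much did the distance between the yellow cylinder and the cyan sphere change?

-3.7

They were about 11.4 units apart before and 7.7 after — 3.7 units closer together.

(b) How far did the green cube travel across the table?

1.4

From (10.2, 3.2) to (11.3, 2.3), the green cube covered √(1.1² + 0.9²) ≈ 1.4 units.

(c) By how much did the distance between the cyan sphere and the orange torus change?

-4.5

Before: roughly 8.2 units apart; after: 3.7. That's 4.5 units closer together.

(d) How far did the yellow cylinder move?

0.8

The yellow cylinder was near (12.6, 6.4) before and (12.0, 7.0) after, so it travelled √(0.6² + 0.6²) ≈ 0.8 units.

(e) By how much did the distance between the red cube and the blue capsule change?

-1.1

They were about 2.5 units apart before and 1.4 after — 1.1 units closer together.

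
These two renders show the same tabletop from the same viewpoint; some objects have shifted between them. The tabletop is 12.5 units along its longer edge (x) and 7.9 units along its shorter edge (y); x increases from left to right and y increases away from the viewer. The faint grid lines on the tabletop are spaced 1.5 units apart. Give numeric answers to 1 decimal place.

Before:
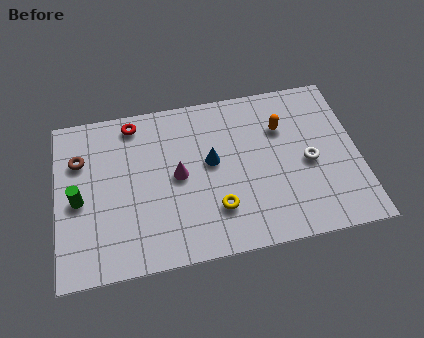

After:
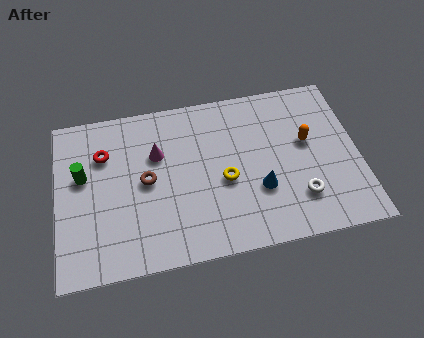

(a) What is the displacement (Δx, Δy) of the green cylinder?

(0.2, 1.1)

The green cylinder started near (0.9, 3.6) and ended near (1.1, 4.7).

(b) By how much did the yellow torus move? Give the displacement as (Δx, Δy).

(0.4, 1.3)

The yellow torus started near (6.5, 2.1) and ended near (6.9, 3.4).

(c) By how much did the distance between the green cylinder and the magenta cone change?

-1.0

Before: roughly 4.1 units apart; after: 3.1. That's 1.0 units closer together.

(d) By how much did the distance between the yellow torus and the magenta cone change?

+0.8

The distance was about 2.4 in the first image and 3.2 in the second, so they moved 0.8 units further apart.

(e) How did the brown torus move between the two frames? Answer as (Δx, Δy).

(2.7, -1.5)

From the two frames, the brown torus sits at roughly (1.0, 5.5) before and (3.7, 4.0) after.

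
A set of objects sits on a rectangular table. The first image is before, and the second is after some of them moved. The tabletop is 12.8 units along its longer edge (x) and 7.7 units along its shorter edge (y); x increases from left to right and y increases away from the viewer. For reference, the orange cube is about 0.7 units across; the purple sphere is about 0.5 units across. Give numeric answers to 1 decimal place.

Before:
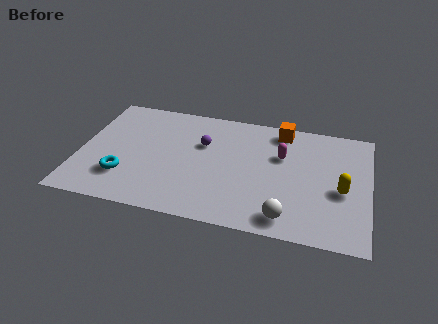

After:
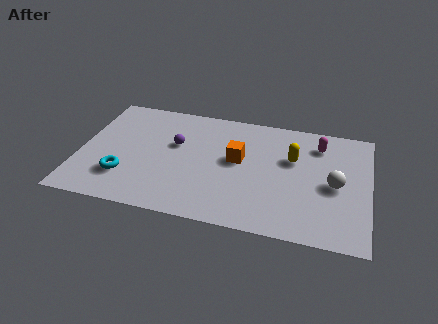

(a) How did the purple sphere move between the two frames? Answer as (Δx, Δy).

(-1.2, -0.3)

The purple sphere started near (5.4, 5.0) and ended near (4.2, 4.7).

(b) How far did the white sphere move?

3.2

The white sphere was near (9.3, 1.1) before and (11.3, 3.6) after, so it travelled √(2.0² + 2.5²) ≈ 3.2 units.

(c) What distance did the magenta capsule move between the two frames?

1.9

The magenta capsule moved from about (8.9, 5.0) to (10.5, 6.1), a distance of √(1.6² + 1.1²) ≈ 1.9.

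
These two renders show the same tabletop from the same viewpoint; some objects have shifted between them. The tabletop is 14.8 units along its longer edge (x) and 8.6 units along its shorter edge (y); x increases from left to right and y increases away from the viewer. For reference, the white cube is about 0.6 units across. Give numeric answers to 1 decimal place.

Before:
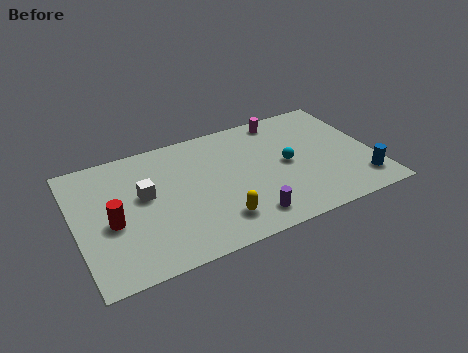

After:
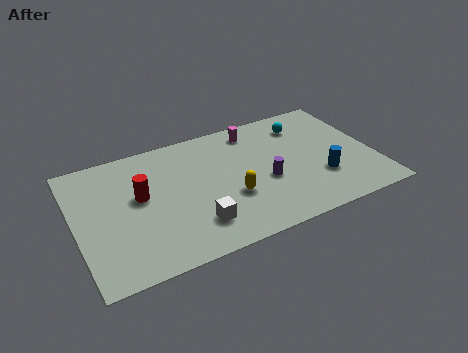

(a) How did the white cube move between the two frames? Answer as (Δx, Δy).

(2.2, -2.9)

The white cube started near (3.4, 4.9) and ended near (5.6, 2.0).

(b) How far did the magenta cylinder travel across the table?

1.5

From (10.7, 7.6) to (9.2, 7.3), the magenta cylinder covered √(1.5² + 0.3²) ≈ 1.5 units.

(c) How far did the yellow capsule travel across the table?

1.5

From (6.7, 1.8) to (7.5, 3.1), the yellow capsule covered √(0.8² + 1.3²) ≈ 1.5 units.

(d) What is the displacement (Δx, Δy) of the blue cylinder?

(-1.9, 1.0)

The blue cylinder was at about (13.9, 1.7) and moved to about (12.0, 2.7).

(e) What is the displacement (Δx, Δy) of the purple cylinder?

(1.2, 2.1)

The purple cylinder started near (8.1, 1.4) and ended near (9.3, 3.5).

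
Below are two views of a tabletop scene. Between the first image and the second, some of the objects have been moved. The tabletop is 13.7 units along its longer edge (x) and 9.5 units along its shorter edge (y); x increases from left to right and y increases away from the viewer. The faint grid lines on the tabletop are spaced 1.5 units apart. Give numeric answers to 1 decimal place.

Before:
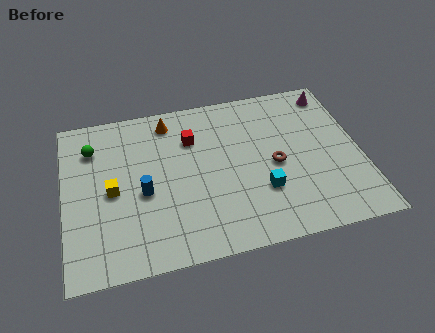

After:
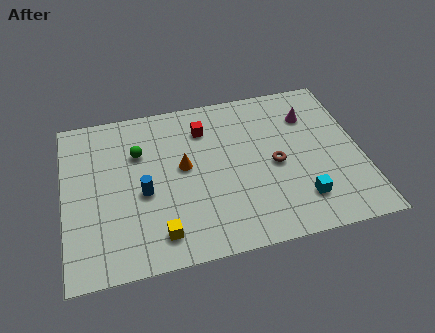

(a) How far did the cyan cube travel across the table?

1.9

The cyan cube was near (9.0, 3.0) before and (10.7, 2.1) after, so it travelled √(1.7² + 0.9²) ≈ 1.9 units.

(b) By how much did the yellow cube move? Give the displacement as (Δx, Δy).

(2.0, -2.9)

The yellow cube started near (2.2, 4.5) and ended near (4.2, 1.6).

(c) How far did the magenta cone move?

1.7

From (12.7, 8.2) to (11.5, 7.0), the magenta cone covered √(1.2² + 1.2²) ≈ 1.7 units.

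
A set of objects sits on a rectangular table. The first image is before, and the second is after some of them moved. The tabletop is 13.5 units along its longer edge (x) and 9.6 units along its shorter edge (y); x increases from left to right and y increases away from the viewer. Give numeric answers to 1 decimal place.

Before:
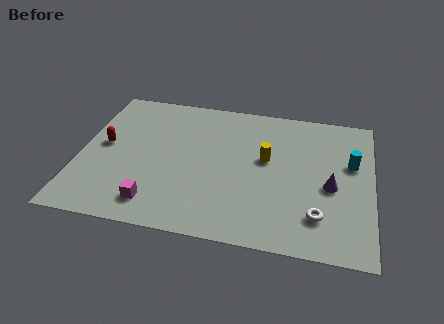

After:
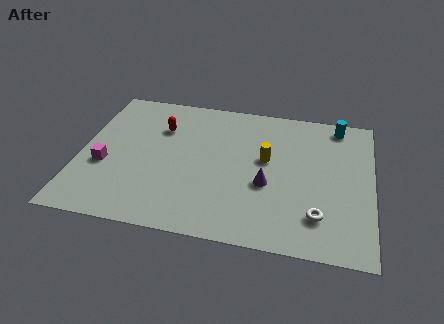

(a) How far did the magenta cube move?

3.3

From (3.7, 1.6) to (1.2, 3.7), the magenta cube covered √(2.5² + 2.1²) ≈ 3.3 units.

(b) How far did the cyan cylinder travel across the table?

2.7

From (12.5, 5.9) to (11.8, 8.5), the cyan cylinder covered √(0.7² + 2.6²) ≈ 2.7 units.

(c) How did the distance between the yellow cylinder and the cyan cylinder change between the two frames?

+0.5

They were about 3.9 units apart before and 4.4 after — 0.5 units further apart.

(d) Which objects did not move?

the yellow cylinder and the white torus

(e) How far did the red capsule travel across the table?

3.0

The red capsule moved from about (1.1, 5.1) to (3.6, 6.8), a distance of √(2.5² + 1.7²) ≈ 3.0.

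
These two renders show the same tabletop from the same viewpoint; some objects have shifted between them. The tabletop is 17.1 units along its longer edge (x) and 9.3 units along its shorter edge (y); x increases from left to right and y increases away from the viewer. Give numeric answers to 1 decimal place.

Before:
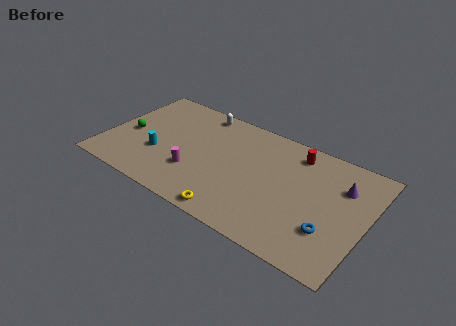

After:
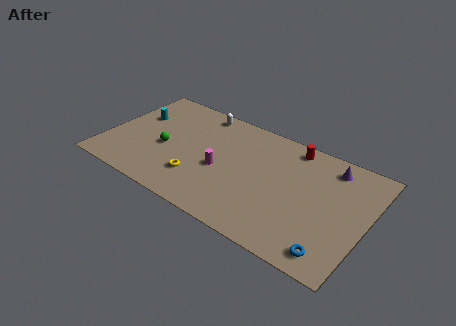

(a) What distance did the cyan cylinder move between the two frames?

3.4

The cyan cylinder moved from about (3.6, 3.3) to (1.6, 6.0), a distance of √(2.0² + 2.7²) ≈ 3.4.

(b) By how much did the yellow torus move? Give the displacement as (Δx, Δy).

(-2.7, 1.6)

The yellow torus started near (9.1, 0.9) and ended near (6.4, 2.5).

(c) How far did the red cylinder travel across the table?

0.5

The red cylinder was near (12.1, 7.8) before and (11.8, 8.2) after, so it travelled √(0.3² + 0.4²) ≈ 0.5 units.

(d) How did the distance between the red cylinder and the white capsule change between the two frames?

-0.3

Before: roughly 6.6 units apart; after: 6.3. That's 0.3 units closer together.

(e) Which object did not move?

the white capsule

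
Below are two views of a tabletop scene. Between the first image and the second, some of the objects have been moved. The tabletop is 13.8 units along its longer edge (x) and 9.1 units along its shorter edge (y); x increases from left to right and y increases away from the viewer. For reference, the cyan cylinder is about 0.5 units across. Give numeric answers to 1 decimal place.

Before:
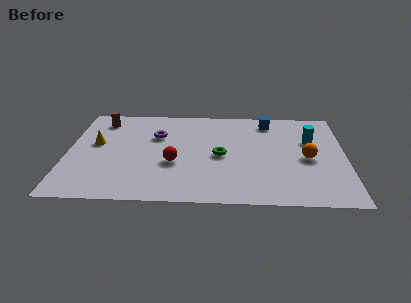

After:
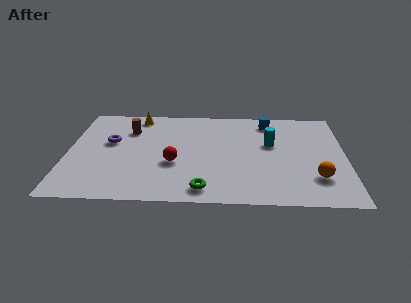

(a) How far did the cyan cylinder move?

2.0

The cyan cylinder moved from about (12.1, 5.9) to (10.1, 5.5), a distance of √(2.0² + 0.4²) ≈ 2.0.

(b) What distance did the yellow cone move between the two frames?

3.4

The yellow cone was near (1.4, 5.2) before and (3.4, 8.0) after, so it travelled √(2.0² + 2.8²) ≈ 3.4 units.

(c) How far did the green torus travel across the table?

3.2

From (7.6, 4.3) to (6.8, 1.2), the green torus covered √(0.8² + 3.1²) ≈ 3.2 units.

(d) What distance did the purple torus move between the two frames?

2.4

The purple torus moved from about (4.4, 6.1) to (2.1, 5.4), a distance of √(2.3² + 0.7²) ≈ 2.4.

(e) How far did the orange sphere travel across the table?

1.8

From (11.9, 4.2) to (12.3, 2.4), the orange sphere covered √(0.4² + 1.8²) ≈ 1.8 units.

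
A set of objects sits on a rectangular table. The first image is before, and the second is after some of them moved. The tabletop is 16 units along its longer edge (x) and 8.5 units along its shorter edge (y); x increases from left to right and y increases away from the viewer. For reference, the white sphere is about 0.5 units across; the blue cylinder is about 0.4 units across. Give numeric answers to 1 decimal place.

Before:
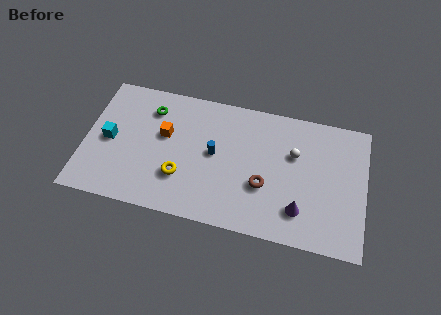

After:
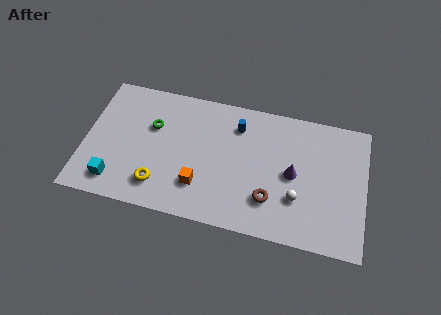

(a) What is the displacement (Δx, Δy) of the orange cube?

(2.2, -2.8)

The orange cube started near (4.5, 5.1) and ended near (6.7, 2.3).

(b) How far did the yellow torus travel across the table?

1.4

The yellow torus was near (5.6, 2.6) before and (4.4, 1.8) after, so it travelled √(1.2² + 0.8²) ≈ 1.4 units.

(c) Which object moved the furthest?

the orange cube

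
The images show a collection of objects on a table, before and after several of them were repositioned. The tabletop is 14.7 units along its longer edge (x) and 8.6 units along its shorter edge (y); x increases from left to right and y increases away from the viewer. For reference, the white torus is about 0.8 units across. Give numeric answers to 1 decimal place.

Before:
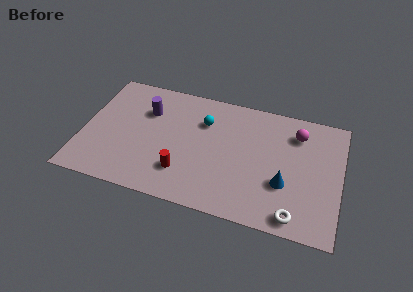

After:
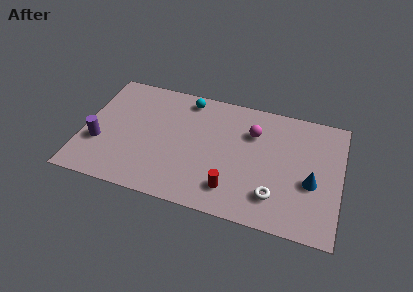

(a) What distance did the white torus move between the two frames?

1.6

The white torus was near (12.3, 1.0) before and (11.1, 2.0) after, so it travelled √(1.2² + 1.0²) ≈ 1.6 units.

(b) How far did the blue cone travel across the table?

1.6

The blue cone was near (11.6, 3.0) before and (13.1, 3.5) after, so it travelled √(1.5² + 0.5²) ≈ 1.6 units.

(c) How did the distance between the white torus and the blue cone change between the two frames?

+0.4

They were about 2.1 units apart before and 2.5 after — 0.4 units further apart.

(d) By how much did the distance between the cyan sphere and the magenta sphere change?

-1.2

They were about 5.3 units apart before and 4.1 after — 1.2 units closer together.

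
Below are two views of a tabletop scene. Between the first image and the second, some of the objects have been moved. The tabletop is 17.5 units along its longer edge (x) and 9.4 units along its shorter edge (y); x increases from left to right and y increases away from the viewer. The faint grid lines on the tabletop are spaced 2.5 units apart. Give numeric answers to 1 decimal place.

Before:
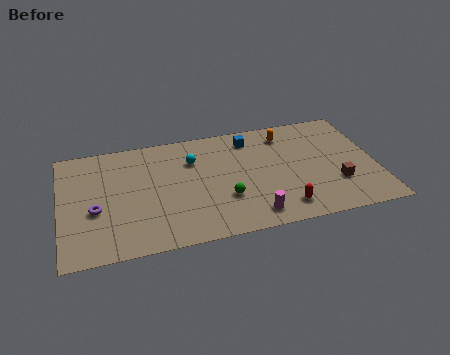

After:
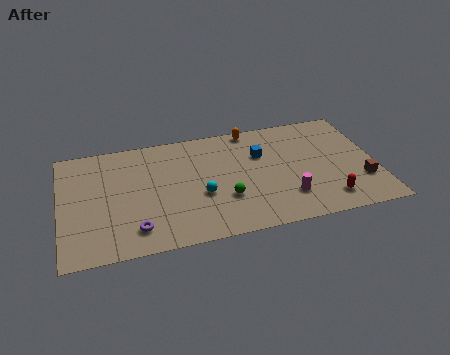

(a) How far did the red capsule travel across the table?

2.5

The red capsule was near (12.1, 1.6) before and (14.6, 1.7) after, so it travelled √(2.5² + 0.1²) ≈ 2.5 units.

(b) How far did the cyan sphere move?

3.0

From (7.4, 6.7) to (7.7, 3.7), the cyan sphere covered √(0.3² + 3.0²) ≈ 3.0 units.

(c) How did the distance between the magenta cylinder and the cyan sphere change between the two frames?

-1.2

Before: roughly 6.1 units apart; after: 4.9. That's 1.2 units closer together.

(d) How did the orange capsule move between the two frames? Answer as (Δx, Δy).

(-1.9, 0.9)

The orange capsule started near (12.7, 7.7) and ended near (10.8, 8.6).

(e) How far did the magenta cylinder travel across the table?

2.2

The magenta cylinder was near (10.4, 1.4) before and (12.4, 2.4) after, so it travelled √(2.0² + 1.0²) ≈ 2.2 units.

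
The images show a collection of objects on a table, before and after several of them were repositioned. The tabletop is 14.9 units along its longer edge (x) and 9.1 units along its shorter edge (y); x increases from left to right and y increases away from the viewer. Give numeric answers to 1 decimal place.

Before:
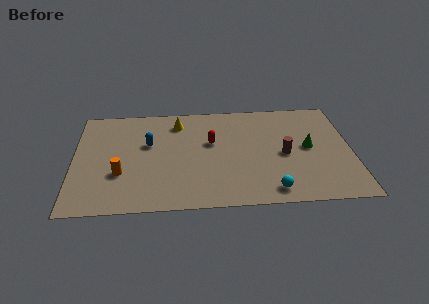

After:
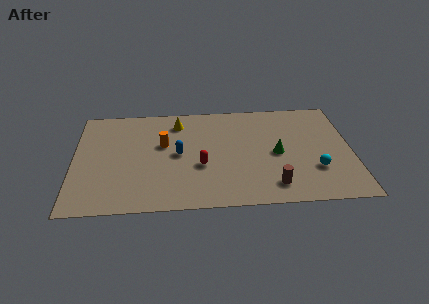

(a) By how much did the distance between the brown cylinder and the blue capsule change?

-1.6

Before: roughly 7.4 units apart; after: 5.8. That's 1.6 units closer together.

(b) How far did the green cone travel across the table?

1.7

The green cone was near (12.6, 4.7) before and (10.9, 4.3) after, so it travelled √(1.7² + 0.4²) ≈ 1.7 units.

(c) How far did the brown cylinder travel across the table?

2.7

From (11.3, 4.2) to (10.6, 1.6), the brown cylinder covered √(0.7² + 2.6²) ≈ 2.7 units.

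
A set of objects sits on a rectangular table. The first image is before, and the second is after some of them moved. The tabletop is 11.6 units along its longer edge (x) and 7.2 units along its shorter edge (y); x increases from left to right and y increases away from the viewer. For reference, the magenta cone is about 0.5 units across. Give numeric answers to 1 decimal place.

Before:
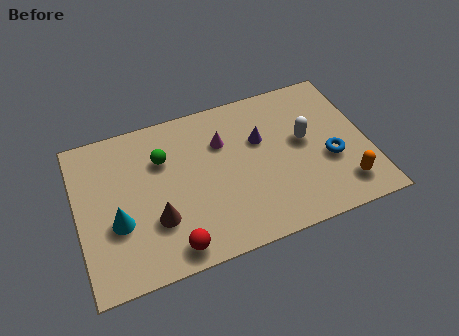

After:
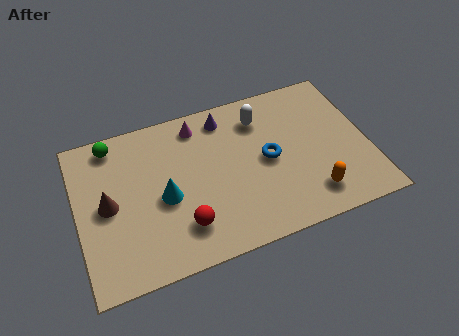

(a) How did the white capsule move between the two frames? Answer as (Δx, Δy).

(-1.6, 1.6)

The white capsule was at about (9.1, 4.0) and moved to about (7.5, 5.6).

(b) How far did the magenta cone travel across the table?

1.4

The magenta cone moved from about (5.9, 5.0) to (5.0, 6.1), a distance of √(0.9² + 1.1²) ≈ 1.4.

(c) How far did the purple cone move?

2.0

The purple cone was near (7.4, 4.6) before and (6.1, 6.1) after, so it travelled √(1.3² + 1.5²) ≈ 2.0 units.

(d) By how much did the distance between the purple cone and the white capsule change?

-0.3

The distance was about 1.8 in the first image and 1.5 in the second, so they moved 0.3 units closer together.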